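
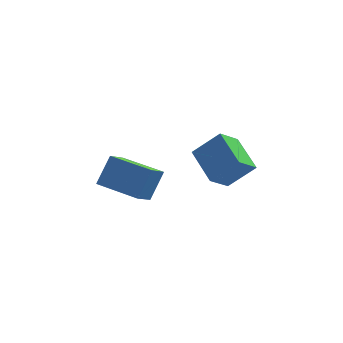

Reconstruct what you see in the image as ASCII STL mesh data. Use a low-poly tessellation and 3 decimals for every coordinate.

solid 
facet normal -0.503 0.739 0.448
outer loop
vertex 0.526 -1.226 0.464
vertex 1.626 -1.127 1.536
vertex 1.118 -0.408 -0.22
endloop
endfacet
facet normal -0.715 -0.065 -0.696
outer loop
vertex 2.034 -1.753 -1.036
vertex 0.526 -1.226 0.464
vertex 1.118 -0.408 -0.22
endloop
endfacet
facet normal -0.503 0.739 0.448
outer loop
vertex 1.118 -0.408 -0.22
vertex 1.626 -1.127 1.536
vertex 2.219 -0.309 0.852
endloop
endfacet
facet normal 0.486 0.671 -0.561
outer loop
vertex 2.219 -0.309 0.852
vertex 2.034 -1.753 -1.036
vertex 1.118 -0.408 -0.22
endloop
endfacet
facet normal -0.486 -0.671 0.560
outer loop
vertex 0.526 -1.226 0.464
vertex 2.542 -2.472 0.72
vertex 1.626 -1.127 1.536
endloop
endfacet
facet normal -0.715 -0.064 -0.696
outer loop
vertex 1.441 -2.571 -0.352
vertex 0.526 -1.226 0.464
vertex 2.034 -1.753 -1.036
endloop
endfacet
facet normal -0.486 -0.671 0.561
outer loop
vertex 1.441 -2.571 -0.352
vertex 2.542 -2.472 0.72
vertex 0.526 -1.226 0.464
endloop
endfacet
facet normal 0.715 0.064 0.696
outer loop
vertex 1.626 -1.127 1.536
vertex 2.542 -2.472 0.72
vertex 2.219 -0.309 0.852
endloop
endfacet
facet normal 0.486 0.671 -0.561
outer loop
vertex 3.134 -1.654 0.036
vertex 2.034 -1.753 -1.036
vertex 2.219 -0.309 0.852
endloop
endfacet
facet normal 0.715 0.064 0.696
outer loop
vertex 2.219 -0.309 0.852
vertex 2.542 -2.472 0.72
vertex 3.134 -1.654 0.036
endloop
endfacet
facet normal 0.503 -0.739 -0.448
outer loop
vertex 3.134 -1.654 0.036
vertex 1.441 -2.571 -0.352
vertex 2.034 -1.753 -1.036
endloop
endfacet
facet normal 0.503 -0.739 -0.448
outer loop
vertex 2.542 -2.472 0.72
vertex 1.441 -2.571 -0.352
vertex 3.134 -1.654 0.036
endloop
endfacet
facet normal -0.300 -0.416 -0.859
outer loop
vertex -1.712 -0.9 -2.551
vertex -3.551 -0.105 -2.294
vertex -1.37 0.084 -3.147
endloop
endfacet
facet normal 0.911 -0.393 -0.127
outer loop
vertex -0.909 0.725 -1.826
vertex -1.712 -0.9 -2.551
vertex -1.37 0.084 -3.147
endloop
endfacet
facet normal -0.300 -0.417 -0.858
outer loop
vertex -1.37 0.084 -3.147
vertex -3.551 -0.105 -2.294
vertex -3.209 0.879 -2.891
endloop
endfacet
facet normal 0.285 0.820 -0.497
outer loop
vertex -3.209 0.879 -2.891
vertex -0.909 0.725 -1.826
vertex -1.37 0.084 -3.147
endloop
endfacet
facet normal -0.285 -0.820 0.497
outer loop
vertex -1.712 -0.9 -2.551
vertex -3.09 0.536 -0.973
vertex -3.551 -0.105 -2.294
endloop
endfacet
facet normal 0.911 -0.393 -0.127
outer loop
vertex -1.251 -0.259 -1.229
vertex -1.712 -0.9 -2.551
vertex -0.909 0.725 -1.826
endloop
endfacet
facet normal -0.285 -0.820 0.497
outer loop
vertex -1.251 -0.259 -1.229
vertex -3.09 0.536 -0.973
vertex -1.712 -0.9 -2.551
endloop
endfacet
facet normal -0.911 0.393 0.127
outer loop
vertex -3.551 -0.105 -2.294
vertex -3.09 0.536 -0.973
vertex -3.209 0.879 -2.891
endloop
endfacet
facet normal 0.285 0.820 -0.497
outer loop
vertex -2.748 1.52 -1.569
vertex -0.909 0.725 -1.826
vertex -3.209 0.879 -2.891
endloop
endfacet
facet normal -0.911 0.393 0.127
outer loop
vertex -3.209 0.879 -2.891
vertex -3.09 0.536 -0.973
vertex -2.748 1.52 -1.569
endloop
endfacet
facet normal 0.300 0.416 0.858
outer loop
vertex -2.748 1.52 -1.569
vertex -1.251 -0.259 -1.229
vertex -0.909 0.725 -1.826
endloop
endfacet
facet normal 0.299 0.416 0.859
outer loop
vertex -3.09 0.536 -0.973
vertex -1.251 -0.259 -1.229
vertex -2.748 1.52 -1.569
endloop
endfacet

endsolid


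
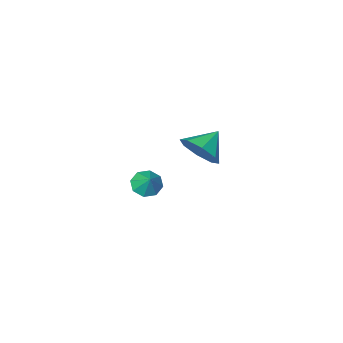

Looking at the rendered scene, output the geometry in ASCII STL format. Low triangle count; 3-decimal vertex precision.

solid 
facet normal 0.823 0.211 -0.528
outer loop
vertex 1.047 2.845 2.771
vertex 0.553 3.57 2.291
vertex 1.101 3.521 3.126
endloop
endfacet
facet normal -0.009 -0.464 0.886
outer loop
vertex 1.047 2.845 2.771
vertex 1.101 3.521 3.126
vertex -0.533 3.29 2.989
endloop
endfacet
facet normal 0.823 0.212 -0.528
outer loop
vertex 1.101 3.521 3.126
vertex 0.553 3.57 2.291
vertex 0.834 4.225 2.992
endloop
endfacet
facet normal -0.103 0.148 0.984
outer loop
vertex 1.101 3.521 3.126
vertex 0.834 4.225 2.992
vertex -0.533 3.29 2.989
endloop
endfacet
facet normal 0.822 0.212 -0.528
outer loop
vertex 0.834 4.225 2.992
vertex 0.553 3.57 2.291
vertex 0.402 4.546 2.448
endloop
endfacet
facet normal -0.413 0.602 0.683
outer loop
vertex 0.834 4.225 2.992
vertex 0.402 4.546 2.448
vertex -0.533 3.29 2.989
endloop
endfacet
facet normal 0.822 0.212 -0.528
outer loop
vertex 0.402 4.546 2.448
vertex 0.553 3.57 2.291
vertex 0.058 4.295 1.812
endloop
endfacet
facet normal -0.758 0.633 0.160
outer loop
vertex 0.402 4.546 2.448
vertex 0.058 4.295 1.812
vertex -0.533 3.29 2.989
endloop
endfacet
facet normal 0.822 0.212 -0.529
outer loop
vertex 0.058 4.295 1.812
vertex 0.553 3.57 2.291
vertex 0.004 3.619 1.457
endloop
endfacet
facet normal -0.934 0.222 -0.280
outer loop
vertex 0.058 4.295 1.812
vertex 0.004 3.619 1.457
vertex -0.533 3.29 2.989
endloop
endfacet
facet normal 0.822 0.211 -0.529
outer loop
vertex 0.004 3.619 1.457
vertex 0.553 3.57 2.291
vertex 0.271 2.914 1.591
endloop
endfacet
facet normal -0.840 -0.390 -0.378
outer loop
vertex 0.004 3.619 1.457
vertex 0.271 2.914 1.591
vertex -0.533 3.29 2.989
endloop
endfacet
facet normal 0.822 0.212 -0.529
outer loop
vertex 0.271 2.914 1.591
vertex 0.553 3.57 2.291
vertex 0.704 2.594 2.135
endloop
endfacet
facet normal -0.529 -0.845 -0.077
outer loop
vertex 0.271 2.914 1.591
vertex 0.704 2.594 2.135
vertex -0.533 3.29 2.989
endloop
endfacet
facet normal 0.823 0.212 -0.527
outer loop
vertex 0.704 2.594 2.135
vertex 0.553 3.57 2.291
vertex 1.047 2.845 2.771
endloop
endfacet
facet normal -0.185 -0.876 0.446
outer loop
vertex 0.704 2.594 2.135
vertex 1.047 2.845 2.771
vertex -0.533 3.29 2.989
endloop
endfacet
facet normal -0.200 -0.647 -0.736
outer loop
vertex 0.55 -1.98 -3.624
vertex -0.17 -1.995 -3.415
vertex 0.236 -1.58 -3.89
endloop
endfacet
facet normal 0.794 0.607 -0.024
outer loop
vertex 0.55 -1.98 -3.624
vertex 0.236 -1.58 -3.89
vertex 0.05 -1.285 -2.605
endloop
endfacet
facet normal -0.201 -0.646 -0.736
outer loop
vertex 0.236 -1.58 -3.89
vertex -0.17 -1.995 -3.415
vertex -0.316 -1.423 -3.877
endloop
endfacet
facet normal 0.265 0.947 -0.179
outer loop
vertex 0.236 -1.58 -3.89
vertex -0.316 -1.423 -3.877
vertex 0.05 -1.285 -2.605
endloop
endfacet
facet normal -0.199 -0.646 -0.737
outer loop
vertex -0.316 -1.423 -3.877
vertex -0.17 -1.995 -3.415
vertex -0.782 -1.602 -3.594
endloop
endfacet
facet normal -0.358 0.934 0.002
outer loop
vertex -0.316 -1.423 -3.877
vertex -0.782 -1.602 -3.594
vertex 0.05 -1.285 -2.605
endloop
endfacet
facet normal -0.199 -0.646 -0.737
outer loop
vertex -0.782 -1.602 -3.594
vertex -0.17 -1.995 -3.415
vertex -0.89 -2.011 -3.206
endloop
endfacet
facet normal -0.707 0.576 0.410
outer loop
vertex -0.782 -1.602 -3.594
vertex -0.89 -2.011 -3.206
vertex 0.05 -1.285 -2.605
endloop
endfacet
facet normal -0.200 -0.645 -0.737
outer loop
vertex -0.89 -2.011 -3.206
vertex -0.17 -1.995 -3.415
vertex -0.576 -2.411 -2.941
endloop
endfacet
facet normal -0.581 0.081 0.810
outer loop
vertex -0.89 -2.011 -3.206
vertex -0.576 -2.411 -2.941
vertex 0.05 -1.285 -2.605
endloop
endfacet
facet normal -0.200 -0.645 -0.737
outer loop
vertex -0.576 -2.411 -2.941
vertex -0.17 -1.995 -3.415
vertex -0.024 -2.568 -2.953
endloop
endfacet
facet normal -0.053 -0.259 0.965
outer loop
vertex -0.576 -2.411 -2.941
vertex -0.024 -2.568 -2.953
vertex 0.05 -1.285 -2.605
endloop
endfacet
facet normal -0.199 -0.645 -0.737
outer loop
vertex -0.024 -2.568 -2.953
vertex -0.17 -1.995 -3.415
vertex 0.443 -2.389 -3.236
endloop
endfacet
facet normal 0.570 -0.246 0.784
outer loop
vertex -0.024 -2.568 -2.953
vertex 0.443 -2.389 -3.236
vertex 0.05 -1.285 -2.605
endloop
endfacet
facet normal -0.200 -0.646 -0.736
outer loop
vertex 0.443 -2.389 -3.236
vertex -0.17 -1.995 -3.415
vertex 0.55 -1.98 -3.624
endloop
endfacet
facet normal 0.920 0.114 0.374
outer loop
vertex 0.443 -2.389 -3.236
vertex 0.55 -1.98 -3.624
vertex 0.05 -1.285 -2.605
endloop
endfacet

endsolid


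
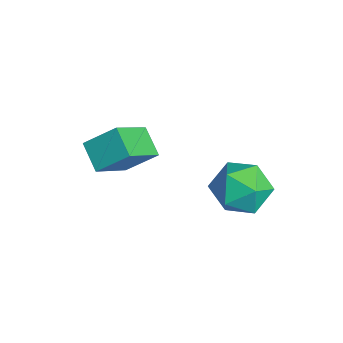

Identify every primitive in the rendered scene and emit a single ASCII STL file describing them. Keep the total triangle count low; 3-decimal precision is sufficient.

solid 
facet normal -0.481 0.644 -0.595
outer loop
vertex -1.218 -2.231 2.442
vertex -0.102 -2.021 1.768
vertex -1.583 -3.398 1.473
endloop
endfacet
facet normal -0.845 -0.159 0.510
outer loop
vertex -0.598 -4.719 2.692
vertex -1.218 -2.231 2.442
vertex -1.583 -3.398 1.473
endloop
endfacet
facet normal -0.481 0.644 -0.595
outer loop
vertex -1.583 -3.398 1.473
vertex -0.102 -2.021 1.768
vertex -0.468 -3.188 0.799
endloop
endfacet
facet normal -0.235 -0.748 -0.621
outer loop
vertex -0.468 -3.188 0.799
vertex -0.598 -4.719 2.692
vertex -1.583 -3.398 1.473
endloop
endfacet
facet normal 0.234 0.748 0.621
outer loop
vertex -1.218 -2.231 2.442
vertex 0.883 -3.342 2.987
vertex -0.102 -2.021 1.768
endloop
endfacet
facet normal -0.845 -0.159 0.511
outer loop
vertex -0.232 -3.552 3.661
vertex -1.218 -2.231 2.442
vertex -0.598 -4.719 2.692
endloop
endfacet
facet normal 0.234 0.748 0.621
outer loop
vertex -0.232 -3.552 3.661
vertex 0.883 -3.342 2.987
vertex -1.218 -2.231 2.442
endloop
endfacet
facet normal 0.845 0.159 -0.511
outer loop
vertex -0.102 -2.021 1.768
vertex 0.883 -3.342 2.987
vertex -0.468 -3.188 0.799
endloop
endfacet
facet normal -0.234 -0.748 -0.621
outer loop
vertex 0.518 -4.509 2.018
vertex -0.598 -4.719 2.692
vertex -0.468 -3.188 0.799
endloop
endfacet
facet normal 0.845 0.160 -0.510
outer loop
vertex -0.468 -3.188 0.799
vertex 0.883 -3.342 2.987
vertex 0.518 -4.509 2.018
endloop
endfacet
facet normal 0.480 -0.645 0.595
outer loop
vertex 0.518 -4.509 2.018
vertex -0.232 -3.552 3.661
vertex -0.598 -4.719 2.692
endloop
endfacet
facet normal 0.481 -0.644 0.595
outer loop
vertex 0.883 -3.342 2.987
vertex -0.232 -3.552 3.661
vertex 0.518 -4.509 2.018
endloop
endfacet
facet normal -0.719 0.446 0.533
outer loop
vertex 2.155 0.998 2.189
vertex 1.984 -0.04 2.826
vertex 2.795 0.797 3.22
endloop
endfacet
facet normal -0.228 0.919 0.321
outer loop
vertex 2.155 0.998 2.189
vertex 2.795 0.797 3.22
vertex 3.352 1.279 2.236
endloop
endfacet
facet normal -0.196 0.899 -0.392
outer loop
vertex 2.155 0.998 2.189
vertex 3.352 1.279 2.236
vertex 2.886 0.74 1.233
endloop
endfacet
facet normal -0.666 0.413 -0.621
outer loop
vertex 2.155 0.998 2.189
vertex 2.886 0.74 1.233
vertex 2.04 -0.075 1.598
endloop
endfacet
facet normal -0.990 0.133 -0.049
outer loop
vertex 2.155 0.998 2.189
vertex 2.04 -0.075 1.598
vertex 1.984 -0.04 2.826
endloop
endfacet
facet normal 0.404 0.710 0.577
outer loop
vertex 3.352 1.279 2.236
vertex 2.795 0.797 3.22
vertex 3.92 0.415 2.902
endloop
endfacet
facet normal -0.390 -0.055 0.919
outer loop
vertex 2.795 0.797 3.22
vertex 1.984 -0.04 2.826
vertex 3.074 -0.4 3.267
endloop
endfacet
facet normal -0.828 -0.561 -0.022
outer loop
vertex 1.984 -0.04 2.826
vertex 2.04 -0.075 1.598
vertex 2.608 -0.939 2.264
endloop
endfacet
facet normal -0.304 -0.108 -0.946
outer loop
vertex 2.04 -0.075 1.598
vertex 2.886 0.74 1.233
vertex 3.165 -0.457 1.28
endloop
endfacet
facet normal 0.457 0.677 -0.576
outer loop
vertex 2.886 0.74 1.233
vertex 3.352 1.279 2.236
vertex 3.976 0.38 1.674
endloop
endfacet
facet normal 0.666 -0.413 0.621
outer loop
vertex 3.805 -0.658 2.311
vertex 3.92 0.415 2.902
vertex 3.074 -0.4 3.267
endloop
endfacet
facet normal 0.196 -0.899 0.392
outer loop
vertex 3.805 -0.658 2.311
vertex 3.074 -0.4 3.267
vertex 2.608 -0.939 2.264
endloop
endfacet
facet normal 0.228 -0.919 -0.321
outer loop
vertex 3.805 -0.658 2.311
vertex 2.608 -0.939 2.264
vertex 3.165 -0.457 1.28
endloop
endfacet
facet normal 0.719 -0.446 -0.533
outer loop
vertex 3.805 -0.658 2.311
vertex 3.165 -0.457 1.28
vertex 3.976 0.38 1.674
endloop
endfacet
facet normal 0.990 -0.133 0.049
outer loop
vertex 3.805 -0.658 2.311
vertex 3.976 0.38 1.674
vertex 3.92 0.415 2.902
endloop
endfacet
facet normal 0.304 0.108 0.946
outer loop
vertex 3.074 -0.4 3.267
vertex 3.92 0.415 2.902
vertex 2.795 0.797 3.22
endloop
endfacet
facet normal -0.457 -0.677 0.576
outer loop
vertex 2.608 -0.939 2.264
vertex 3.074 -0.4 3.267
vertex 1.984 -0.04 2.826
endloop
endfacet
facet normal -0.404 -0.710 -0.577
outer loop
vertex 3.165 -0.457 1.28
vertex 2.608 -0.939 2.264
vertex 2.04 -0.075 1.598
endloop
endfacet
facet normal 0.390 0.055 -0.919
outer loop
vertex 3.976 0.38 1.674
vertex 3.165 -0.457 1.28
vertex 2.886 0.74 1.233
endloop
endfacet
facet normal 0.828 0.561 0.022
outer loop
vertex 3.92 0.415 2.902
vertex 3.976 0.38 1.674
vertex 3.352 1.279 2.236
endloop
endfacet

endsolid


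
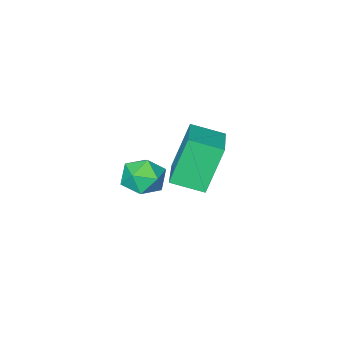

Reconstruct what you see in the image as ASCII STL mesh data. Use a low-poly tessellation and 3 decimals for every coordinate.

solid 
facet normal 0.225 0.523 0.822
outer loop
vertex 1.028 2.472 3.485
vertex 0.934 1.957 3.838
vertex 1.507 2.079 3.604
endloop
endfacet
facet normal 0.575 0.778 0.255
outer loop
vertex 1.028 2.472 3.485
vertex 1.507 2.079 3.604
vertex 1.435 2.322 3.026
endloop
endfacet
facet normal 0.091 0.968 -0.236
outer loop
vertex 1.028 2.472 3.485
vertex 1.435 2.322 3.026
vertex 0.817 2.35 2.903
endloop
endfacet
facet normal -0.557 0.830 0.028
outer loop
vertex 1.028 2.472 3.485
vertex 0.817 2.35 2.903
vertex 0.507 2.125 3.404
endloop
endfacet
facet normal -0.476 0.555 0.683
outer loop
vertex 1.028 2.472 3.485
vertex 0.507 2.125 3.404
vertex 0.934 1.957 3.838
endloop
endfacet
facet normal 0.968 0.250 -0.015
outer loop
vertex 1.435 2.322 3.026
vertex 1.507 2.079 3.604
vertex 1.593 1.715 3.096
endloop
endfacet
facet normal 0.403 -0.164 0.901
outer loop
vertex 1.507 2.079 3.604
vertex 0.934 1.957 3.838
vertex 1.283 1.49 3.597
endloop
endfacet
facet normal -0.730 -0.112 0.675
outer loop
vertex 0.934 1.957 3.838
vertex 0.507 2.125 3.404
vertex 0.665 1.518 3.474
endloop
endfacet
facet normal -0.862 0.332 -0.384
outer loop
vertex 0.507 2.125 3.404
vertex 0.817 2.35 2.903
vertex 0.593 1.761 2.896
endloop
endfacet
facet normal 0.186 0.557 -0.809
outer loop
vertex 0.817 2.35 2.903
vertex 1.435 2.322 3.026
vertex 1.166 1.883 2.662
endloop
endfacet
facet normal 0.557 -0.830 -0.028
outer loop
vertex 1.072 1.368 3.015
vertex 1.593 1.715 3.096
vertex 1.283 1.49 3.597
endloop
endfacet
facet normal -0.091 -0.968 0.236
outer loop
vertex 1.072 1.368 3.015
vertex 1.283 1.49 3.597
vertex 0.665 1.518 3.474
endloop
endfacet
facet normal -0.575 -0.778 -0.255
outer loop
vertex 1.072 1.368 3.015
vertex 0.665 1.518 3.474
vertex 0.593 1.761 2.896
endloop
endfacet
facet normal -0.225 -0.523 -0.822
outer loop
vertex 1.072 1.368 3.015
vertex 0.593 1.761 2.896
vertex 1.166 1.883 2.662
endloop
endfacet
facet normal 0.476 -0.555 -0.683
outer loop
vertex 1.072 1.368 3.015
vertex 1.166 1.883 2.662
vertex 1.593 1.715 3.096
endloop
endfacet
facet normal 0.862 -0.332 0.384
outer loop
vertex 1.283 1.49 3.597
vertex 1.593 1.715 3.096
vertex 1.507 2.079 3.604
endloop
endfacet
facet normal -0.186 -0.557 0.809
outer loop
vertex 0.665 1.518 3.474
vertex 1.283 1.49 3.597
vertex 0.934 1.957 3.838
endloop
endfacet
facet normal -0.968 -0.250 0.015
outer loop
vertex 0.593 1.761 2.896
vertex 0.665 1.518 3.474
vertex 0.507 2.125 3.404
endloop
endfacet
facet normal -0.403 0.164 -0.901
outer loop
vertex 1.166 1.883 2.662
vertex 0.593 1.761 2.896
vertex 0.817 2.35 2.903
endloop
endfacet
facet normal 0.730 0.112 -0.675
outer loop
vertex 1.593 1.715 3.096
vertex 1.166 1.883 2.662
vertex 1.435 2.322 3.026
endloop
endfacet
facet normal -0.665 0.684 -0.300
outer loop
vertex -2.673 0.579 2.473
vertex -1.691 1.732 2.924
vertex -2.047 0.584 1.099
endloop
endfacet
facet normal -0.621 -0.730 -0.286
outer loop
vertex -1.389 -0.092 1.396
vertex -2.673 0.579 2.473
vertex -2.047 0.584 1.099
endloop
endfacet
facet normal -0.666 0.683 -0.300
outer loop
vertex -2.047 0.584 1.099
vertex -1.691 1.732 2.924
vertex -1.066 1.738 1.55
endloop
endfacet
facet normal 0.414 0.003 -0.910
outer loop
vertex -1.066 1.738 1.55
vertex -1.389 -0.092 1.396
vertex -2.047 0.584 1.099
endloop
endfacet
facet normal -0.414 -0.003 0.910
outer loop
vertex -2.673 0.579 2.473
vertex -1.033 1.056 3.221
vertex -1.691 1.732 2.924
endloop
endfacet
facet normal -0.621 -0.730 -0.286
outer loop
vertex -2.014 -0.098 2.77
vertex -2.673 0.579 2.473
vertex -1.389 -0.092 1.396
endloop
endfacet
facet normal -0.414 -0.004 0.910
outer loop
vertex -2.014 -0.098 2.77
vertex -1.033 1.056 3.221
vertex -2.673 0.579 2.473
endloop
endfacet
facet normal 0.621 0.730 0.286
outer loop
vertex -1.691 1.732 2.924
vertex -1.033 1.056 3.221
vertex -1.066 1.738 1.55
endloop
endfacet
facet normal 0.414 0.004 -0.910
outer loop
vertex -0.407 1.061 1.847
vertex -1.389 -0.092 1.396
vertex -1.066 1.738 1.55
endloop
endfacet
facet normal 0.621 0.730 0.286
outer loop
vertex -1.066 1.738 1.55
vertex -1.033 1.056 3.221
vertex -0.407 1.061 1.847
endloop
endfacet
facet normal 0.665 -0.684 0.300
outer loop
vertex -0.407 1.061 1.847
vertex -2.014 -0.098 2.77
vertex -1.389 -0.092 1.396
endloop
endfacet
facet normal 0.665 -0.683 0.301
outer loop
vertex -1.033 1.056 3.221
vertex -2.014 -0.098 2.77
vertex -0.407 1.061 1.847
endloop
endfacet

endsolid


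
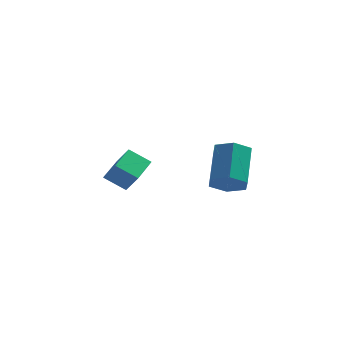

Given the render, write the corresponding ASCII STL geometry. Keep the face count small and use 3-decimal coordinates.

solid 
facet normal -0.821 -0.073 0.566
outer loop
vertex -1.83 0.938 -0.077
vertex -1.688 1.934 0.257
vertex -2.274 1.206 -0.687
endloop
endfacet
facet normal -0.134 -0.940 -0.315
outer loop
vertex -1.592 1.266 -1.157
vertex -1.83 0.938 -0.077
vertex -2.274 1.206 -0.687
endloop
endfacet
facet normal -0.821 -0.073 0.566
outer loop
vertex -2.274 1.206 -0.687
vertex -1.688 1.934 0.257
vertex -2.132 2.202 -0.353
endloop
endfacet
facet normal -0.555 0.335 -0.762
outer loop
vertex -2.132 2.202 -0.353
vertex -1.592 1.266 -1.157
vertex -2.274 1.206 -0.687
endloop
endfacet
facet normal 0.555 -0.335 0.762
outer loop
vertex -1.83 0.938 -0.077
vertex -1.006 1.994 -0.213
vertex -1.688 1.934 0.257
endloop
endfacet
facet normal -0.134 -0.940 -0.315
outer loop
vertex -1.148 0.998 -0.547
vertex -1.83 0.938 -0.077
vertex -1.592 1.266 -1.157
endloop
endfacet
facet normal 0.555 -0.335 0.762
outer loop
vertex -1.148 0.998 -0.547
vertex -1.006 1.994 -0.213
vertex -1.83 0.938 -0.077
endloop
endfacet
facet normal 0.134 0.940 0.315
outer loop
vertex -1.688 1.934 0.257
vertex -1.006 1.994 -0.213
vertex -2.132 2.202 -0.353
endloop
endfacet
facet normal -0.555 0.335 -0.762
outer loop
vertex -1.45 2.262 -0.823
vertex -1.592 1.266 -1.157
vertex -2.132 2.202 -0.353
endloop
endfacet
facet normal 0.134 0.940 0.315
outer loop
vertex -2.132 2.202 -0.353
vertex -1.006 1.994 -0.213
vertex -1.45 2.262 -0.823
endloop
endfacet
facet normal 0.821 0.073 -0.566
outer loop
vertex -1.45 2.262 -0.823
vertex -1.148 0.998 -0.547
vertex -1.592 1.266 -1.157
endloop
endfacet
facet normal 0.821 0.073 -0.566
outer loop
vertex -1.006 1.994 -0.213
vertex -1.148 0.998 -0.547
vertex -1.45 2.262 -0.823
endloop
endfacet
facet normal 0.072 -0.718 -0.692
outer loop
vertex 2.55 -1.081 0.356
vertex 1.98 -0.983 0.195
vertex 2.424 -0.68 -0.073
endloop
endfacet
facet normal 0.975 0.196 -0.103
outer loop
vertex 2.55 -1.081 0.356
vertex 2.424 -0.68 -0.073
vertex 2.45 -0.076 1.325
endloop
endfacet
facet normal 0.975 0.196 -0.103
outer loop
vertex 2.45 -0.076 1.325
vertex 2.424 -0.68 -0.073
vertex 2.324 0.325 0.897
endloop
endfacet
facet normal -0.070 0.718 0.693
outer loop
vertex 2.45 -0.076 1.325
vertex 2.324 0.325 0.897
vertex 1.88 0.023 1.165
endloop
endfacet
facet normal 0.071 -0.717 -0.693
outer loop
vertex 2.424 -0.68 -0.073
vertex 1.98 -0.983 0.195
vertex 1.854 -0.582 -0.233
endloop
endfacet
facet normal 0.304 0.677 -0.670
outer loop
vertex 2.424 -0.68 -0.073
vertex 1.854 -0.582 -0.233
vertex 2.324 0.325 0.897
endloop
endfacet
facet normal 0.306 0.676 -0.670
outer loop
vertex 2.324 0.325 0.897
vertex 1.854 -0.582 -0.233
vertex 1.754 0.423 0.736
endloop
endfacet
facet normal -0.072 0.719 0.691
outer loop
vertex 2.324 0.325 0.897
vertex 1.754 0.423 0.736
vertex 1.88 0.023 1.165
endloop
endfacet
facet normal 0.070 -0.718 -0.693
outer loop
vertex 1.854 -0.582 -0.233
vertex 1.98 -0.983 0.195
vertex 1.41 -0.884 0.035
endloop
endfacet
facet normal -0.669 0.480 -0.567
outer loop
vertex 1.854 -0.582 -0.233
vertex 1.41 -0.884 0.035
vertex 1.754 0.423 0.736
endloop
endfacet
facet normal -0.669 0.480 -0.567
outer loop
vertex 1.754 0.423 0.736
vertex 1.41 -0.884 0.035
vertex 1.31 0.121 1.004
endloop
endfacet
facet normal -0.072 0.719 0.691
outer loop
vertex 1.754 0.423 0.736
vertex 1.31 0.121 1.004
vertex 1.88 0.023 1.165
endloop
endfacet
facet normal 0.070 -0.718 -0.693
outer loop
vertex 1.41 -0.884 0.035
vertex 1.98 -0.983 0.195
vertex 1.536 -1.285 0.463
endloop
endfacet
facet normal -0.975 -0.196 0.103
outer loop
vertex 1.41 -0.884 0.035
vertex 1.536 -1.285 0.463
vertex 1.31 0.121 1.004
endloop
endfacet
facet normal -0.975 -0.196 0.103
outer loop
vertex 1.31 0.121 1.004
vertex 1.536 -1.285 0.463
vertex 1.436 -0.28 1.433
endloop
endfacet
facet normal -0.072 0.718 0.692
outer loop
vertex 1.31 0.121 1.004
vertex 1.436 -0.28 1.433
vertex 1.88 0.023 1.165
endloop
endfacet
facet normal 0.072 -0.719 -0.691
outer loop
vertex 1.536 -1.285 0.463
vertex 1.98 -0.983 0.195
vertex 2.106 -1.383 0.624
endloop
endfacet
facet normal -0.306 -0.677 0.670
outer loop
vertex 1.536 -1.285 0.463
vertex 2.106 -1.383 0.624
vertex 1.436 -0.28 1.433
endloop
endfacet
facet normal -0.305 -0.677 0.670
outer loop
vertex 1.436 -0.28 1.433
vertex 2.106 -1.383 0.624
vertex 2.006 -0.378 1.593
endloop
endfacet
facet normal -0.071 0.717 0.693
outer loop
vertex 1.436 -0.28 1.433
vertex 2.006 -0.378 1.593
vertex 1.88 0.023 1.165
endloop
endfacet
facet normal 0.072 -0.719 -0.691
outer loop
vertex 2.106 -1.383 0.624
vertex 1.98 -0.983 0.195
vertex 2.55 -1.081 0.356
endloop
endfacet
facet normal 0.669 -0.480 0.567
outer loop
vertex 2.106 -1.383 0.624
vertex 2.55 -1.081 0.356
vertex 2.006 -0.378 1.593
endloop
endfacet
facet normal 0.669 -0.480 0.567
outer loop
vertex 2.006 -0.378 1.593
vertex 2.55 -1.081 0.356
vertex 2.45 -0.076 1.325
endloop
endfacet
facet normal -0.070 0.718 0.693
outer loop
vertex 2.006 -0.378 1.593
vertex 2.45 -0.076 1.325
vertex 1.88 0.023 1.165
endloop
endfacet

endsolid


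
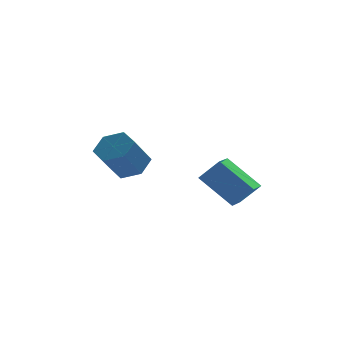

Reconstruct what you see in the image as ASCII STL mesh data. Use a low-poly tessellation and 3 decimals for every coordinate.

solid 
facet normal -0.654 0.106 -0.749
outer loop
vertex -0.332 -1.669 2.84
vertex -0.06 -0.917 2.709
vertex 0.712 -2.218 1.85
endloop
endfacet
facet normal -0.335 -0.928 0.161
outer loop
vertex 1.36 -2.323 2.591
vertex -0.332 -1.669 2.84
vertex 0.712 -2.218 1.85
endloop
endfacet
facet normal -0.654 0.106 -0.749
outer loop
vertex 0.712 -2.218 1.85
vertex -0.06 -0.917 2.709
vertex 0.984 -1.466 1.719
endloop
endfacet
facet normal 0.677 -0.357 -0.643
outer loop
vertex 0.984 -1.466 1.719
vertex 1.36 -2.323 2.591
vertex 0.712 -2.218 1.85
endloop
endfacet
facet normal -0.677 0.357 0.643
outer loop
vertex -0.332 -1.669 2.84
vertex 0.588 -1.022 3.45
vertex -0.06 -0.917 2.709
endloop
endfacet
facet normal -0.335 -0.928 0.161
outer loop
vertex 0.316 -1.774 3.581
vertex -0.332 -1.669 2.84
vertex 1.36 -2.323 2.591
endloop
endfacet
facet normal -0.677 0.357 0.643
outer loop
vertex 0.316 -1.774 3.581
vertex 0.588 -1.022 3.45
vertex -0.332 -1.669 2.84
endloop
endfacet
facet normal 0.335 0.928 -0.161
outer loop
vertex -0.06 -0.917 2.709
vertex 0.588 -1.022 3.45
vertex 0.984 -1.466 1.719
endloop
endfacet
facet normal 0.677 -0.357 -0.643
outer loop
vertex 1.632 -1.571 2.46
vertex 1.36 -2.323 2.591
vertex 0.984 -1.466 1.719
endloop
endfacet
facet normal 0.335 0.928 -0.161
outer loop
vertex 0.984 -1.466 1.719
vertex 0.588 -1.022 3.45
vertex 1.632 -1.571 2.46
endloop
endfacet
facet normal 0.654 -0.106 0.749
outer loop
vertex 1.632 -1.571 2.46
vertex 0.316 -1.774 3.581
vertex 1.36 -2.323 2.591
endloop
endfacet
facet normal 0.654 -0.106 0.749
outer loop
vertex 0.588 -1.022 3.45
vertex 0.316 -1.774 3.581
vertex 1.632 -1.571 2.46
endloop
endfacet
facet normal 0.400 0.509 -0.762
outer loop
vertex -2.131 -0.184 2.482
vertex -2.486 0.417 2.697
vertex -1.817 0.276 2.954
endloop
endfacet
facet normal 0.810 -0.586 0.033
outer loop
vertex -2.131 -0.184 2.482
vertex -1.817 0.276 2.954
vertex -2.659 -0.857 3.487
endloop
endfacet
facet normal 0.810 -0.586 0.033
outer loop
vertex -2.659 -0.857 3.487
vertex -1.817 0.276 2.954
vertex -2.345 -0.397 3.959
endloop
endfacet
facet normal -0.398 -0.510 0.762
outer loop
vertex -2.659 -0.857 3.487
vertex -2.345 -0.397 3.959
vertex -3.014 -0.257 3.703
endloop
endfacet
facet normal 0.400 0.511 -0.761
outer loop
vertex -1.817 0.276 2.954
vertex -2.486 0.417 2.697
vertex -2.172 0.876 3.17
endloop
endfacet
facet normal 0.777 0.252 0.577
outer loop
vertex -1.817 0.276 2.954
vertex -2.172 0.876 3.17
vertex -2.345 -0.397 3.959
endloop
endfacet
facet normal 0.777 0.252 0.577
outer loop
vertex -2.345 -0.397 3.959
vertex -2.172 0.876 3.17
vertex -2.7 0.203 4.175
endloop
endfacet
facet normal -0.398 -0.510 0.762
outer loop
vertex -2.345 -0.397 3.959
vertex -2.7 0.203 4.175
vertex -3.014 -0.257 3.703
endloop
endfacet
facet normal 0.400 0.511 -0.761
outer loop
vertex -2.172 0.876 3.17
vertex -2.486 0.417 2.697
vertex -2.841 1.017 2.913
endloop
endfacet
facet normal -0.032 0.838 0.544
outer loop
vertex -2.172 0.876 3.17
vertex -2.841 1.017 2.913
vertex -2.7 0.203 4.175
endloop
endfacet
facet normal -0.032 0.838 0.544
outer loop
vertex -2.7 0.203 4.175
vertex -2.841 1.017 2.913
vertex -3.369 0.344 3.918
endloop
endfacet
facet normal -0.400 -0.509 0.762
outer loop
vertex -2.7 0.203 4.175
vertex -3.369 0.344 3.918
vertex -3.014 -0.257 3.703
endloop
endfacet
facet normal 0.398 0.510 -0.762
outer loop
vertex -2.841 1.017 2.913
vertex -2.486 0.417 2.697
vertex -3.155 0.557 2.441
endloop
endfacet
facet normal -0.810 0.586 -0.033
outer loop
vertex -2.841 1.017 2.913
vertex -3.155 0.557 2.441
vertex -3.369 0.344 3.918
endloop
endfacet
facet normal -0.810 0.586 -0.033
outer loop
vertex -3.369 0.344 3.918
vertex -3.155 0.557 2.441
vertex -3.683 -0.116 3.446
endloop
endfacet
facet normal -0.400 -0.509 0.762
outer loop
vertex -3.369 0.344 3.918
vertex -3.683 -0.116 3.446
vertex -3.014 -0.257 3.703
endloop
endfacet
facet normal 0.398 0.510 -0.762
outer loop
vertex -3.155 0.557 2.441
vertex -2.486 0.417 2.697
vertex -2.8 -0.043 2.225
endloop
endfacet
facet normal -0.777 -0.252 -0.577
outer loop
vertex -3.155 0.557 2.441
vertex -2.8 -0.043 2.225
vertex -3.683 -0.116 3.446
endloop
endfacet
facet normal -0.777 -0.252 -0.577
outer loop
vertex -3.683 -0.116 3.446
vertex -2.8 -0.043 2.225
vertex -3.328 -0.716 3.23
endloop
endfacet
facet normal -0.400 -0.511 0.761
outer loop
vertex -3.683 -0.116 3.446
vertex -3.328 -0.716 3.23
vertex -3.014 -0.257 3.703
endloop
endfacet
facet normal 0.400 0.509 -0.762
outer loop
vertex -2.8 -0.043 2.225
vertex -2.486 0.417 2.697
vertex -2.131 -0.184 2.482
endloop
endfacet
facet normal 0.032 -0.838 -0.544
outer loop
vertex -2.8 -0.043 2.225
vertex -2.131 -0.184 2.482
vertex -3.328 -0.716 3.23
endloop
endfacet
facet normal 0.032 -0.838 -0.544
outer loop
vertex -3.328 -0.716 3.23
vertex -2.131 -0.184 2.482
vertex -2.659 -0.857 3.487
endloop
endfacet
facet normal -0.400 -0.511 0.761
outer loop
vertex -3.328 -0.716 3.23
vertex -2.659 -0.857 3.487
vertex -3.014 -0.257 3.703
endloop
endfacet

endsolid


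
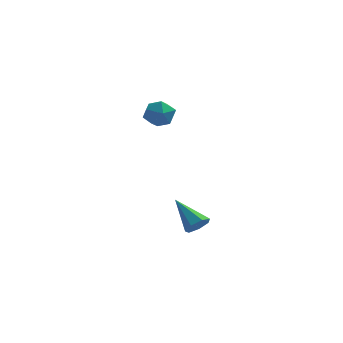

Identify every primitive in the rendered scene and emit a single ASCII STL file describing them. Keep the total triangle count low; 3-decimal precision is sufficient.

solid 
facet normal -0.855 0.516 -0.051
outer loop
vertex -2.723 4.285 2.058
vertex -3.207 3.484 2.072
vertex -2.994 3.916 2.874
endloop
endfacet
facet normal -0.351 0.892 0.287
outer loop
vertex -2.723 4.285 2.058
vertex -2.994 3.916 2.874
vertex -2.137 4.281 2.787
endloop
endfacet
facet normal 0.203 0.967 -0.158
outer loop
vertex -2.723 4.285 2.058
vertex -2.137 4.281 2.787
vertex -1.82 4.075 1.931
endloop
endfacet
facet normal 0.040 0.637 -0.769
outer loop
vertex -2.723 4.285 2.058
vertex -1.82 4.075 1.931
vertex -2.482 3.583 1.489
endloop
endfacet
facet normal -0.614 0.359 -0.703
outer loop
vertex -2.723 4.285 2.058
vertex -2.482 3.583 1.489
vertex -3.207 3.484 2.072
endloop
endfacet
facet normal -0.131 0.510 0.850
outer loop
vertex -2.137 4.281 2.787
vertex -2.994 3.916 2.874
vertex -2.258 3.477 3.251
endloop
endfacet
facet normal -0.948 -0.097 0.304
outer loop
vertex -2.994 3.916 2.874
vertex -3.207 3.484 2.072
vertex -2.92 2.985 2.809
endloop
endfacet
facet normal -0.557 -0.350 -0.753
outer loop
vertex -3.207 3.484 2.072
vertex -2.482 3.583 1.489
vertex -2.603 2.779 1.953
endloop
endfacet
facet normal 0.500 0.100 -0.860
outer loop
vertex -2.482 3.583 1.489
vertex -1.82 4.075 1.931
vertex -1.746 3.144 1.866
endloop
endfacet
facet normal 0.764 0.632 0.131
outer loop
vertex -1.82 4.075 1.931
vertex -2.137 4.281 2.787
vertex -1.533 3.576 2.668
endloop
endfacet
facet normal -0.040 -0.637 0.769
outer loop
vertex -2.017 2.775 2.682
vertex -2.258 3.477 3.251
vertex -2.92 2.985 2.809
endloop
endfacet
facet normal -0.203 -0.967 0.158
outer loop
vertex -2.017 2.775 2.682
vertex -2.92 2.985 2.809
vertex -2.603 2.779 1.953
endloop
endfacet
facet normal 0.351 -0.892 -0.287
outer loop
vertex -2.017 2.775 2.682
vertex -2.603 2.779 1.953
vertex -1.746 3.144 1.866
endloop
endfacet
facet normal 0.855 -0.516 0.051
outer loop
vertex -2.017 2.775 2.682
vertex -1.746 3.144 1.866
vertex -1.533 3.576 2.668
endloop
endfacet
facet normal 0.614 -0.359 0.703
outer loop
vertex -2.017 2.775 2.682
vertex -1.533 3.576 2.668
vertex -2.258 3.477 3.251
endloop
endfacet
facet normal -0.500 -0.100 0.860
outer loop
vertex -2.92 2.985 2.809
vertex -2.258 3.477 3.251
vertex -2.994 3.916 2.874
endloop
endfacet
facet normal -0.764 -0.632 -0.131
outer loop
vertex -2.603 2.779 1.953
vertex -2.92 2.985 2.809
vertex -3.207 3.484 2.072
endloop
endfacet
facet normal 0.131 -0.510 -0.850
outer loop
vertex -1.746 3.144 1.866
vertex -2.603 2.779 1.953
vertex -2.482 3.583 1.489
endloop
endfacet
facet normal 0.948 0.097 -0.304
outer loop
vertex -1.533 3.576 2.668
vertex -1.746 3.144 1.866
vertex -1.82 4.075 1.931
endloop
endfacet
facet normal 0.557 0.350 0.753
outer loop
vertex -2.258 3.477 3.251
vertex -1.533 3.576 2.668
vertex -2.137 4.281 2.787
endloop
endfacet
facet normal 0.646 -0.454 -0.613
outer loop
vertex 0.363 2.468 -4.552
vertex -0.054 1.845 -4.53
vertex -0.1 2.423 -5.007
endloop
endfacet
facet normal 0.063 0.985 -0.162
outer loop
vertex 0.363 2.468 -4.552
vertex -0.1 2.423 -5.007
vertex -1.406 2.795 -3.25
endloop
endfacet
facet normal 0.647 -0.454 -0.613
outer loop
vertex -0.1 2.423 -5.007
vertex -0.054 1.845 -4.53
vertex -0.529 1.942 -5.103
endloop
endfacet
facet normal -0.566 0.614 -0.550
outer loop
vertex -0.1 2.423 -5.007
vertex -0.529 1.942 -5.103
vertex -1.406 2.795 -3.25
endloop
endfacet
facet normal 0.647 -0.454 -0.613
outer loop
vertex -0.529 1.942 -5.103
vertex -0.054 1.845 -4.53
vertex -0.6 1.389 -4.768
endloop
endfacet
facet normal -0.917 -0.114 -0.382
outer loop
vertex -0.529 1.942 -5.103
vertex -0.6 1.389 -4.768
vertex -1.406 2.795 -3.25
endloop
endfacet
facet normal 0.646 -0.454 -0.613
outer loop
vertex -0.6 1.389 -4.768
vertex -0.054 1.845 -4.53
vertex -0.26 1.179 -4.254
endloop
endfacet
facet normal -0.728 -0.651 0.216
outer loop
vertex -0.6 1.389 -4.768
vertex -0.26 1.179 -4.254
vertex -1.406 2.795 -3.25
endloop
endfacet
facet normal 0.647 -0.454 -0.613
outer loop
vertex -0.26 1.179 -4.254
vertex -0.054 1.845 -4.53
vertex 0.235 1.471 -3.948
endloop
endfacet
facet normal -0.141 -0.593 0.793
outer loop
vertex -0.26 1.179 -4.254
vertex 0.235 1.471 -3.948
vertex -1.406 2.795 -3.25
endloop
endfacet
facet normal 0.647 -0.454 -0.613
outer loop
vertex 0.235 1.471 -3.948
vertex -0.054 1.845 -4.53
vertex 0.512 2.045 -4.081
endloop
endfacet
facet normal 0.403 0.017 0.915
outer loop
vertex 0.235 1.471 -3.948
vertex 0.512 2.045 -4.081
vertex -1.406 2.795 -3.25
endloop
endfacet
facet normal 0.647 -0.454 -0.613
outer loop
vertex 0.512 2.045 -4.081
vertex -0.054 1.845 -4.53
vertex 0.363 2.468 -4.552
endloop
endfacet
facet normal 0.493 0.719 0.490
outer loop
vertex 0.512 2.045 -4.081
vertex 0.363 2.468 -4.552
vertex -1.406 2.795 -3.25
endloop
endfacet

endsolid


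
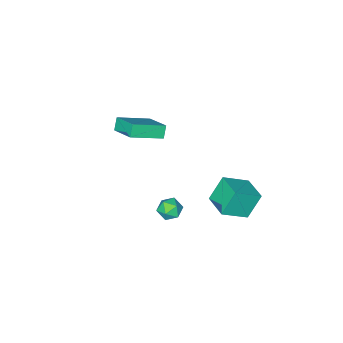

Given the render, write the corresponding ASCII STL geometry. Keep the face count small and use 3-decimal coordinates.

solid 
facet normal -0.155 -0.659 0.736
outer loop
vertex 0.206 1.593 -0.319
vertex 0.631 1.114 -0.659
vertex 0.918 1.579 -0.182
endloop
endfacet
facet normal -0.189 0.010 0.982
outer loop
vertex 0.206 1.593 -0.319
vertex 0.918 1.579 -0.182
vertex 0.576 2.214 -0.254
endloop
endfacet
facet normal -0.700 0.352 0.621
outer loop
vertex 0.206 1.593 -0.319
vertex 0.576 2.214 -0.254
vertex 0.077 2.142 -0.776
endloop
endfacet
facet normal -0.983 -0.105 0.152
outer loop
vertex 0.206 1.593 -0.319
vertex 0.077 2.142 -0.776
vertex 0.111 1.461 -1.026
endloop
endfacet
facet normal -0.645 -0.731 0.223
outer loop
vertex 0.206 1.593 -0.319
vertex 0.111 1.461 -1.026
vertex 0.631 1.114 -0.659
endloop
endfacet
facet normal 0.433 0.329 0.839
outer loop
vertex 0.576 2.214 -0.254
vertex 0.918 1.579 -0.182
vertex 1.229 2.119 -0.554
endloop
endfacet
facet normal 0.487 -0.753 0.441
outer loop
vertex 0.918 1.579 -0.182
vertex 0.631 1.114 -0.659
vertex 1.263 1.438 -0.804
endloop
endfacet
facet normal -0.305 -0.869 -0.389
outer loop
vertex 0.631 1.114 -0.659
vertex 0.111 1.461 -1.026
vertex 0.764 1.366 -1.326
endloop
endfacet
facet normal -0.851 0.143 -0.505
outer loop
vertex 0.111 1.461 -1.026
vertex 0.077 2.142 -0.776
vertex 0.422 2.001 -1.398
endloop
endfacet
facet normal -0.394 0.883 0.255
outer loop
vertex 0.077 2.142 -0.776
vertex 0.576 2.214 -0.254
vertex 0.709 2.466 -0.921
endloop
endfacet
facet normal 0.983 0.105 -0.152
outer loop
vertex 1.134 1.987 -1.261
vertex 1.229 2.119 -0.554
vertex 1.263 1.438 -0.804
endloop
endfacet
facet normal 0.700 -0.352 -0.621
outer loop
vertex 1.134 1.987 -1.261
vertex 1.263 1.438 -0.804
vertex 0.764 1.366 -1.326
endloop
endfacet
facet normal 0.189 -0.010 -0.982
outer loop
vertex 1.134 1.987 -1.261
vertex 0.764 1.366 -1.326
vertex 0.422 2.001 -1.398
endloop
endfacet
facet normal 0.155 0.659 -0.736
outer loop
vertex 1.134 1.987 -1.261
vertex 0.422 2.001 -1.398
vertex 0.709 2.466 -0.921
endloop
endfacet
facet normal 0.645 0.731 -0.223
outer loop
vertex 1.134 1.987 -1.261
vertex 0.709 2.466 -0.921
vertex 1.229 2.119 -0.554
endloop
endfacet
facet normal 0.851 -0.143 0.505
outer loop
vertex 1.263 1.438 -0.804
vertex 1.229 2.119 -0.554
vertex 0.918 1.579 -0.182
endloop
endfacet
facet normal 0.394 -0.883 -0.255
outer loop
vertex 0.764 1.366 -1.326
vertex 1.263 1.438 -0.804
vertex 0.631 1.114 -0.659
endloop
endfacet
facet normal -0.433 -0.329 -0.839
outer loop
vertex 0.422 2.001 -1.398
vertex 0.764 1.366 -1.326
vertex 0.111 1.461 -1.026
endloop
endfacet
facet normal -0.487 0.753 -0.441
outer loop
vertex 0.709 2.466 -0.921
vertex 0.422 2.001 -1.398
vertex 0.077 2.142 -0.776
endloop
endfacet
facet normal 0.305 0.869 0.389
outer loop
vertex 1.229 2.119 -0.554
vertex 0.709 2.466 -0.921
vertex 0.576 2.214 -0.254
endloop
endfacet
facet normal -0.489 -0.321 0.811
outer loop
vertex -0.789 -4.121 1.414
vertex -0.572 -2.564 2.161
vertex -2.524 -3.496 0.616
endloop
endfacet
facet normal -0.125 -0.895 -0.429
outer loop
vertex -2.128 -3.236 -0.041
vertex -0.789 -4.121 1.414
vertex -2.524 -3.496 0.616
endloop
endfacet
facet normal -0.489 -0.321 0.811
outer loop
vertex -2.524 -3.496 0.616
vertex -0.572 -2.564 2.161
vertex -2.307 -1.939 1.363
endloop
endfacet
facet normal -0.863 0.311 -0.397
outer loop
vertex -2.307 -1.939 1.363
vertex -2.128 -3.236 -0.041
vertex -2.524 -3.496 0.616
endloop
endfacet
facet normal 0.863 -0.311 0.397
outer loop
vertex -0.789 -4.121 1.414
vertex -0.176 -2.304 1.504
vertex -0.572 -2.564 2.161
endloop
endfacet
facet normal -0.125 -0.895 -0.429
outer loop
vertex -0.393 -3.861 0.757
vertex -0.789 -4.121 1.414
vertex -2.128 -3.236 -0.041
endloop
endfacet
facet normal 0.863 -0.311 0.397
outer loop
vertex -0.393 -3.861 0.757
vertex -0.176 -2.304 1.504
vertex -0.789 -4.121 1.414
endloop
endfacet
facet normal 0.125 0.895 0.429
outer loop
vertex -0.572 -2.564 2.161
vertex -0.176 -2.304 1.504
vertex -2.307 -1.939 1.363
endloop
endfacet
facet normal -0.863 0.311 -0.397
outer loop
vertex -1.911 -1.679 0.706
vertex -2.128 -3.236 -0.041
vertex -2.307 -1.939 1.363
endloop
endfacet
facet normal 0.125 0.895 0.429
outer loop
vertex -2.307 -1.939 1.363
vertex -0.176 -2.304 1.504
vertex -1.911 -1.679 0.706
endloop
endfacet
facet normal 0.489 0.321 -0.811
outer loop
vertex -1.911 -1.679 0.706
vertex -0.393 -3.861 0.757
vertex -2.128 -3.236 -0.041
endloop
endfacet
facet normal 0.489 0.321 -0.811
outer loop
vertex -0.176 -2.304 1.504
vertex -0.393 -3.861 0.757
vertex -1.911 -1.679 0.706
endloop
endfacet
facet normal -0.806 0.298 -0.512
outer loop
vertex -3.571 3.038 -0.364
vertex -3.138 4.467 -0.215
vertex -2.748 2.93 -1.721
endloop
endfacet
facet normal -0.289 -0.952 -0.099
outer loop
vertex -1.402 2.433 -0.865
vertex -3.571 3.038 -0.364
vertex -2.748 2.93 -1.721
endloop
endfacet
facet normal -0.805 0.298 -0.513
outer loop
vertex -2.748 2.93 -1.721
vertex -3.138 4.467 -0.215
vertex -2.315 4.359 -1.571
endloop
endfacet
facet normal 0.518 -0.067 -0.853
outer loop
vertex -2.315 4.359 -1.571
vertex -1.402 2.433 -0.865
vertex -2.748 2.93 -1.721
endloop
endfacet
facet normal -0.517 0.068 0.853
outer loop
vertex -3.571 3.038 -0.364
vertex -1.792 3.97 0.641
vertex -3.138 4.467 -0.215
endloop
endfacet
facet normal -0.289 -0.952 -0.099
outer loop
vertex -2.225 2.541 0.491
vertex -3.571 3.038 -0.364
vertex -1.402 2.433 -0.865
endloop
endfacet
facet normal -0.517 0.067 0.853
outer loop
vertex -2.225 2.541 0.491
vertex -1.792 3.97 0.641
vertex -3.571 3.038 -0.364
endloop
endfacet
facet normal 0.289 0.952 0.099
outer loop
vertex -3.138 4.467 -0.215
vertex -1.792 3.97 0.641
vertex -2.315 4.359 -1.571
endloop
endfacet
facet normal 0.517 -0.068 -0.853
outer loop
vertex -0.969 3.862 -0.716
vertex -1.402 2.433 -0.865
vertex -2.315 4.359 -1.571
endloop
endfacet
facet normal 0.289 0.952 0.099
outer loop
vertex -2.315 4.359 -1.571
vertex -1.792 3.97 0.641
vertex -0.969 3.862 -0.716
endloop
endfacet
facet normal 0.805 -0.298 0.513
outer loop
vertex -0.969 3.862 -0.716
vertex -2.225 2.541 0.491
vertex -1.402 2.433 -0.865
endloop
endfacet
facet normal 0.806 -0.298 0.512
outer loop
vertex -1.792 3.97 0.641
vertex -2.225 2.541 0.491
vertex -0.969 3.862 -0.716
endloop
endfacet

endsolid


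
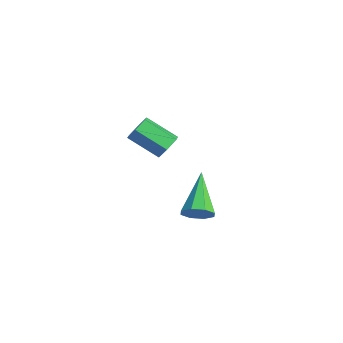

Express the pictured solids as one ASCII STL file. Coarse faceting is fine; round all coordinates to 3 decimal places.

solid 
facet normal 0.696 -0.410 -0.589
outer loop
vertex 3.026 1.128 1.857
vertex 2.623 1.053 1.433
vertex 3.0 1.483 1.579
endloop
endfacet
facet normal 0.482 0.562 0.673
outer loop
vertex 3.026 1.128 1.857
vertex 3.0 1.483 1.579
vertex 1.377 1.787 2.487
endloop
endfacet
facet normal 0.696 -0.410 -0.590
outer loop
vertex 3.0 1.483 1.579
vertex 2.623 1.053 1.433
vertex 2.753 1.586 1.216
endloop
endfacet
facet normal 0.242 0.964 0.109
outer loop
vertex 3.0 1.483 1.579
vertex 2.753 1.586 1.216
vertex 1.377 1.787 2.487
endloop
endfacet
facet normal 0.696 -0.410 -0.589
outer loop
vertex 2.753 1.586 1.216
vertex 2.623 1.053 1.433
vertex 2.43 1.378 0.979
endloop
endfacet
facet normal -0.257 0.872 -0.416
outer loop
vertex 2.753 1.586 1.216
vertex 2.43 1.378 0.979
vertex 1.377 1.787 2.487
endloop
endfacet
facet normal 0.697 -0.409 -0.589
outer loop
vertex 2.43 1.378 0.979
vertex 2.623 1.053 1.433
vertex 2.22 0.979 1.008
endloop
endfacet
facet normal -0.726 0.339 -0.599
outer loop
vertex 2.43 1.378 0.979
vertex 2.22 0.979 1.008
vertex 1.377 1.787 2.487
endloop
endfacet
facet normal 0.697 -0.409 -0.590
outer loop
vertex 2.22 0.979 1.008
vertex 2.623 1.053 1.433
vertex 2.247 0.624 1.286
endloop
endfacet
facet normal -0.887 -0.325 -0.328
outer loop
vertex 2.22 0.979 1.008
vertex 2.247 0.624 1.286
vertex 1.377 1.787 2.487
endloop
endfacet
facet normal 0.697 -0.410 -0.588
outer loop
vertex 2.247 0.624 1.286
vertex 2.623 1.053 1.433
vertex 2.493 0.52 1.65
endloop
endfacet
facet normal -0.649 -0.725 0.232
outer loop
vertex 2.247 0.624 1.286
vertex 2.493 0.52 1.65
vertex 1.377 1.787 2.487
endloop
endfacet
facet normal 0.696 -0.410 -0.590
outer loop
vertex 2.493 0.52 1.65
vertex 2.623 1.053 1.433
vertex 2.816 0.729 1.886
endloop
endfacet
facet normal -0.147 -0.632 0.761
outer loop
vertex 2.493 0.52 1.65
vertex 2.816 0.729 1.886
vertex 1.377 1.787 2.487
endloop
endfacet
facet normal 0.696 -0.409 -0.589
outer loop
vertex 2.816 0.729 1.886
vertex 2.623 1.053 1.433
vertex 3.026 1.128 1.857
endloop
endfacet
facet normal 0.320 -0.100 0.942
outer loop
vertex 2.816 0.729 1.886
vertex 3.026 1.128 1.857
vertex 1.377 1.787 2.487
endloop
endfacet
facet normal 0.590 0.597 -0.543
outer loop
vertex -1.051 2.016 2.638
vertex -1.299 1.826 2.16
vertex -1.511 2.281 2.43
endloop
endfacet
facet normal 0.035 0.654 0.756
outer loop
vertex -1.051 2.016 2.638
vertex -1.511 2.281 2.43
vertex -1.854 1.204 3.377
endloop
endfacet
facet normal 0.035 0.654 0.756
outer loop
vertex -1.854 1.204 3.377
vertex -1.511 2.281 2.43
vertex -2.314 1.469 3.169
endloop
endfacet
facet normal -0.590 -0.597 0.543
outer loop
vertex -1.854 1.204 3.377
vertex -2.314 1.469 3.169
vertex -2.101 1.014 2.9
endloop
endfacet
facet normal 0.590 0.597 -0.543
outer loop
vertex -1.511 2.281 2.43
vertex -1.299 1.826 2.16
vertex -1.758 2.091 1.953
endloop
endfacet
facet normal -0.681 0.730 0.062
outer loop
vertex -1.511 2.281 2.43
vertex -1.758 2.091 1.953
vertex -2.314 1.469 3.169
endloop
endfacet
facet normal -0.681 0.730 0.062
outer loop
vertex -2.314 1.469 3.169
vertex -1.758 2.091 1.953
vertex -2.561 1.279 2.692
endloop
endfacet
facet normal -0.590 -0.597 0.543
outer loop
vertex -2.314 1.469 3.169
vertex -2.561 1.279 2.692
vertex -2.101 1.014 2.9
endloop
endfacet
facet normal 0.590 0.597 -0.543
outer loop
vertex -1.758 2.091 1.953
vertex -1.299 1.826 2.16
vertex -1.546 1.636 1.683
endloop
endfacet
facet normal -0.716 0.078 -0.693
outer loop
vertex -1.758 2.091 1.953
vertex -1.546 1.636 1.683
vertex -2.561 1.279 2.692
endloop
endfacet
facet normal -0.716 0.078 -0.693
outer loop
vertex -2.561 1.279 2.692
vertex -1.546 1.636 1.683
vertex -2.349 0.824 2.422
endloop
endfacet
facet normal -0.590 -0.597 0.543
outer loop
vertex -2.561 1.279 2.692
vertex -2.349 0.824 2.422
vertex -2.101 1.014 2.9
endloop
endfacet
facet normal 0.590 0.597 -0.543
outer loop
vertex -1.546 1.636 1.683
vertex -1.299 1.826 2.16
vertex -1.086 1.371 1.891
endloop
endfacet
facet normal -0.035 -0.654 -0.756
outer loop
vertex -1.546 1.636 1.683
vertex -1.086 1.371 1.891
vertex -2.349 0.824 2.422
endloop
endfacet
facet normal -0.035 -0.654 -0.756
outer loop
vertex -2.349 0.824 2.422
vertex -1.086 1.371 1.891
vertex -1.889 0.559 2.63
endloop
endfacet
facet normal -0.590 -0.597 0.543
outer loop
vertex -2.349 0.824 2.422
vertex -1.889 0.559 2.63
vertex -2.101 1.014 2.9
endloop
endfacet
facet normal 0.590 0.597 -0.543
outer loop
vertex -1.086 1.371 1.891
vertex -1.299 1.826 2.16
vertex -0.839 1.561 2.368
endloop
endfacet
facet normal 0.681 -0.730 -0.062
outer loop
vertex -1.086 1.371 1.891
vertex -0.839 1.561 2.368
vertex -1.889 0.559 2.63
endloop
endfacet
facet normal 0.681 -0.730 -0.062
outer loop
vertex -1.889 0.559 2.63
vertex -0.839 1.561 2.368
vertex -1.642 0.749 3.107
endloop
endfacet
facet normal -0.590 -0.597 0.543
outer loop
vertex -1.889 0.559 2.63
vertex -1.642 0.749 3.107
vertex -2.101 1.014 2.9
endloop
endfacet
facet normal 0.590 0.597 -0.543
outer loop
vertex -0.839 1.561 2.368
vertex -1.299 1.826 2.16
vertex -1.051 2.016 2.638
endloop
endfacet
facet normal 0.716 -0.078 0.693
outer loop
vertex -0.839 1.561 2.368
vertex -1.051 2.016 2.638
vertex -1.642 0.749 3.107
endloop
endfacet
facet normal 0.716 -0.078 0.693
outer loop
vertex -1.642 0.749 3.107
vertex -1.051 2.016 2.638
vertex -1.854 1.204 3.377
endloop
endfacet
facet normal -0.590 -0.597 0.543
outer loop
vertex -1.642 0.749 3.107
vertex -1.854 1.204 3.377
vertex -2.101 1.014 2.9
endloop
endfacet

endsolid


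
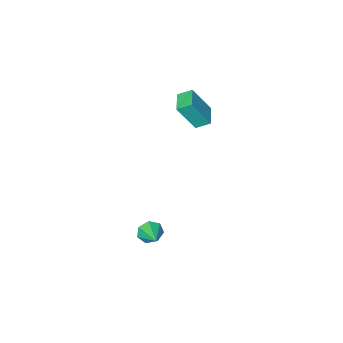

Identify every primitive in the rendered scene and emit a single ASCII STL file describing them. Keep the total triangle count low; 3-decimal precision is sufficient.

solid 
facet normal -0.651 0.573 0.497
outer loop
vertex -0.553 -1.142 4.88
vertex 0.172 -0.229 4.777
vertex -1.385 -0.666 3.24
endloop
endfacet
facet normal -0.620 -0.780 0.088
outer loop
vertex -0.812 -1.171 2.803
vertex -0.553 -1.142 4.88
vertex -1.385 -0.666 3.24
endloop
endfacet
facet normal -0.651 0.573 0.497
outer loop
vertex -1.385 -0.666 3.24
vertex 0.172 -0.229 4.777
vertex -0.661 0.246 3.137
endloop
endfacet
facet normal -0.438 0.250 -0.863
outer loop
vertex -0.661 0.246 3.137
vertex -0.812 -1.171 2.803
vertex -1.385 -0.666 3.24
endloop
endfacet
facet normal 0.438 -0.250 0.863
outer loop
vertex -0.553 -1.142 4.88
vertex 0.745 -0.734 4.34
vertex 0.172 -0.229 4.777
endloop
endfacet
facet normal -0.619 -0.781 0.088
outer loop
vertex 0.021 -1.646 4.443
vertex -0.553 -1.142 4.88
vertex -0.812 -1.171 2.803
endloop
endfacet
facet normal 0.438 -0.250 0.864
outer loop
vertex 0.021 -1.646 4.443
vertex 0.745 -0.734 4.34
vertex -0.553 -1.142 4.88
endloop
endfacet
facet normal 0.620 0.780 -0.089
outer loop
vertex 0.172 -0.229 4.777
vertex 0.745 -0.734 4.34
vertex -0.661 0.246 3.137
endloop
endfacet
facet normal -0.438 0.250 -0.864
outer loop
vertex -0.087 -0.258 2.7
vertex -0.812 -1.171 2.803
vertex -0.661 0.246 3.137
endloop
endfacet
facet normal 0.619 0.781 -0.087
outer loop
vertex -0.661 0.246 3.137
vertex 0.745 -0.734 4.34
vertex -0.087 -0.258 2.7
endloop
endfacet
facet normal 0.651 -0.573 -0.497
outer loop
vertex -0.087 -0.258 2.7
vertex 0.021 -1.646 4.443
vertex -0.812 -1.171 2.803
endloop
endfacet
facet normal 0.651 -0.573 -0.497
outer loop
vertex 0.745 -0.734 4.34
vertex 0.021 -1.646 4.443
vertex -0.087 -0.258 2.7
endloop
endfacet
facet normal -0.346 -0.852 -0.394
outer loop
vertex 3.967 0.959 -3.54
vertex 3.591 0.839 -2.95
vertex 3.396 1.189 -3.536
endloop
endfacet
facet normal 0.282 0.711 -0.644
outer loop
vertex 3.967 0.959 -3.54
vertex 3.396 1.189 -3.536
vertex 4.029 1.921 -2.45
endloop
endfacet
facet normal -0.345 -0.852 -0.394
outer loop
vertex 3.396 1.189 -3.536
vertex 3.591 0.839 -2.95
vertex 2.971 1.156 -3.092
endloop
endfacet
facet normal -0.412 0.849 -0.332
outer loop
vertex 3.396 1.189 -3.536
vertex 2.971 1.156 -3.092
vertex 4.029 1.921 -2.45
endloop
endfacet
facet normal -0.345 -0.852 -0.394
outer loop
vertex 2.971 1.156 -3.092
vertex 3.591 0.839 -2.95
vertex 3.013 0.884 -2.54
endloop
endfacet
facet normal -0.681 0.635 0.365
outer loop
vertex 2.971 1.156 -3.092
vertex 3.013 0.884 -2.54
vertex 4.029 1.921 -2.45
endloop
endfacet
facet normal -0.346 -0.851 -0.395
outer loop
vertex 3.013 0.884 -2.54
vertex 3.591 0.839 -2.95
vertex 3.489 0.578 -2.298
endloop
endfacet
facet normal -0.318 0.232 0.919
outer loop
vertex 3.013 0.884 -2.54
vertex 3.489 0.578 -2.298
vertex 4.029 1.921 -2.45
endloop
endfacet
facet normal -0.345 -0.852 -0.395
outer loop
vertex 3.489 0.578 -2.298
vertex 3.591 0.839 -2.95
vertex 4.042 0.469 -2.546
endloop
endfacet
facet normal 0.399 -0.057 0.915
outer loop
vertex 3.489 0.578 -2.298
vertex 4.042 0.469 -2.546
vertex 4.029 1.921 -2.45
endloop
endfacet
facet normal -0.345 -0.852 -0.395
outer loop
vertex 4.042 0.469 -2.546
vertex 3.591 0.839 -2.95
vertex 4.255 0.639 -3.099
endloop
endfacet
facet normal 0.935 -0.015 0.355
outer loop
vertex 4.042 0.469 -2.546
vertex 4.255 0.639 -3.099
vertex 4.029 1.921 -2.45
endloop
endfacet
facet normal -0.345 -0.852 -0.393
outer loop
vertex 4.255 0.639 -3.099
vertex 3.591 0.839 -2.95
vertex 3.967 0.959 -3.54
endloop
endfacet
facet normal 0.882 0.327 -0.339
outer loop
vertex 4.255 0.639 -3.099
vertex 3.967 0.959 -3.54
vertex 4.029 1.921 -2.45
endloop
endfacet

endsolid


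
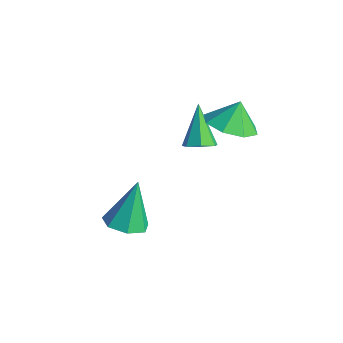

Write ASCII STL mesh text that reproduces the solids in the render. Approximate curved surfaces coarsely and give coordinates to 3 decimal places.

solid 
facet normal 0.132 -0.406 -0.904
outer loop
vertex -0.478 -4.525 -3.576
vertex -1.161 -4.078 -3.876
vertex -0.324 -3.842 -3.86
endloop
endfacet
facet normal 0.852 0.025 0.523
outer loop
vertex -0.478 -4.525 -3.576
vertex -0.324 -3.842 -3.86
vertex -1.419 -3.282 -2.104
endloop
endfacet
facet normal 0.132 -0.406 -0.904
outer loop
vertex -0.324 -3.842 -3.86
vertex -1.161 -4.078 -3.876
vertex -0.8 -3.337 -4.156
endloop
endfacet
facet normal 0.661 0.728 0.180
outer loop
vertex -0.324 -3.842 -3.86
vertex -0.8 -3.337 -4.156
vertex -1.419 -3.282 -2.104
endloop
endfacet
facet normal 0.131 -0.406 -0.904
outer loop
vertex -0.8 -3.337 -4.156
vertex -1.161 -4.078 -3.876
vertex -1.549 -3.39 -4.241
endloop
endfacet
facet normal -0.065 0.997 -0.046
outer loop
vertex -0.8 -3.337 -4.156
vertex -1.549 -3.39 -4.241
vertex -1.419 -3.282 -2.104
endloop
endfacet
facet normal 0.132 -0.405 -0.905
outer loop
vertex -1.549 -3.39 -4.241
vertex -1.161 -4.078 -3.876
vertex -2.005 -3.96 -4.052
endloop
endfacet
facet normal -0.778 0.628 0.016
outer loop
vertex -1.549 -3.39 -4.241
vertex -2.005 -3.96 -4.052
vertex -1.419 -3.282 -2.104
endloop
endfacet
facet normal 0.132 -0.406 -0.904
outer loop
vertex -2.005 -3.96 -4.052
vertex -1.161 -4.078 -3.876
vertex -1.826 -4.619 -3.73
endloop
endfacet
facet normal -0.943 -0.100 0.318
outer loop
vertex -2.005 -3.96 -4.052
vertex -1.826 -4.619 -3.73
vertex -1.419 -3.282 -2.104
endloop
endfacet
facet normal 0.132 -0.406 -0.904
outer loop
vertex -1.826 -4.619 -3.73
vertex -1.161 -4.078 -3.876
vertex -1.146 -4.871 -3.518
endloop
endfacet
facet normal -0.435 -0.639 0.634
outer loop
vertex -1.826 -4.619 -3.73
vertex -1.146 -4.871 -3.518
vertex -1.419 -3.282 -2.104
endloop
endfacet
facet normal 0.132 -0.406 -0.904
outer loop
vertex -1.146 -4.871 -3.518
vertex -1.161 -4.078 -3.876
vertex -0.478 -4.525 -3.576
endloop
endfacet
facet normal 0.365 -0.583 0.726
outer loop
vertex -1.146 -4.871 -3.518
vertex -0.478 -4.525 -3.576
vertex -1.419 -3.282 -2.104
endloop
endfacet
facet normal 0.539 -0.397 -0.743
outer loop
vertex -1.057 -0.689 -1.413
vertex -1.458 -0.406 -1.855
vertex -0.907 -0.163 -1.585
endloop
endfacet
facet normal 0.590 0.094 0.802
outer loop
vertex -1.057 -0.689 -1.413
vertex -0.907 -0.163 -1.585
vertex -2.422 0.306 -0.525
endloop
endfacet
facet normal 0.539 -0.398 -0.742
outer loop
vertex -0.907 -0.163 -1.585
vertex -1.458 -0.406 -1.855
vertex -1.172 0.179 -1.961
endloop
endfacet
facet normal 0.498 0.787 0.364
outer loop
vertex -0.907 -0.163 -1.585
vertex -1.172 0.179 -1.961
vertex -2.422 0.306 -0.525
endloop
endfacet
facet normal 0.538 -0.398 -0.743
outer loop
vertex -1.172 0.179 -1.961
vertex -1.458 -0.406 -1.855
vertex -1.652 0.081 -2.256
endloop
endfacet
facet normal -0.096 0.981 -0.170
outer loop
vertex -1.172 0.179 -1.961
vertex -1.652 0.081 -2.256
vertex -2.422 0.306 -0.525
endloop
endfacet
facet normal 0.538 -0.397 -0.743
outer loop
vertex -1.652 0.081 -2.256
vertex -1.458 -0.406 -1.855
vertex -1.987 -0.384 -2.25
endloop
endfacet
facet normal -0.746 0.532 -0.401
outer loop
vertex -1.652 0.081 -2.256
vertex -1.987 -0.384 -2.25
vertex -2.422 0.306 -0.525
endloop
endfacet
facet normal 0.538 -0.398 -0.743
outer loop
vertex -1.987 -0.384 -2.25
vertex -1.458 -0.406 -1.855
vertex -1.923 -0.865 -1.946
endloop
endfacet
facet normal -0.962 -0.225 -0.153
outer loop
vertex -1.987 -0.384 -2.25
vertex -1.923 -0.865 -1.946
vertex -2.422 0.306 -0.525
endloop
endfacet
facet normal 0.538 -0.398 -0.743
outer loop
vertex -1.923 -0.865 -1.946
vertex -1.458 -0.406 -1.855
vertex -1.51 -1.001 -1.574
endloop
endfacet
facet normal -0.583 -0.716 0.385
outer loop
vertex -1.923 -0.865 -1.946
vertex -1.51 -1.001 -1.574
vertex -2.422 0.306 -0.525
endloop
endfacet
facet normal 0.538 -0.398 -0.743
outer loop
vertex -1.51 -1.001 -1.574
vertex -1.458 -0.406 -1.855
vertex -1.057 -0.689 -1.413
endloop
endfacet
facet normal 0.108 -0.575 0.811
outer loop
vertex -1.51 -1.001 -1.574
vertex -1.057 -0.689 -1.413
vertex -2.422 0.306 -0.525
endloop
endfacet
facet normal 0.071 -0.459 -0.885
outer loop
vertex 1.075 0.079 0.537
vertex 0.169 -0.382 0.703
vertex 0.467 0.503 0.268
endloop
endfacet
facet normal 0.432 0.835 0.341
outer loop
vertex 1.075 0.079 0.537
vertex 0.467 0.503 0.268
vertex 0.091 0.122 1.677
endloop
endfacet
facet normal 0.072 -0.459 -0.885
outer loop
vertex 0.467 0.503 0.268
vertex 0.169 -0.382 0.703
vertex -0.316 0.408 0.254
endloop
endfacet
facet normal -0.121 0.966 0.229
outer loop
vertex 0.467 0.503 0.268
vertex -0.316 0.408 0.254
vertex 0.091 0.122 1.677
endloop
endfacet
facet normal 0.072 -0.459 -0.885
outer loop
vertex -0.316 0.408 0.254
vertex 0.169 -0.382 0.703
vertex -0.814 -0.15 0.503
endloop
endfacet
facet normal -0.630 0.706 0.322
outer loop
vertex -0.316 0.408 0.254
vertex -0.814 -0.15 0.503
vertex 0.091 0.122 1.677
endloop
endfacet
facet normal 0.072 -0.459 -0.886
outer loop
vertex -0.814 -0.15 0.503
vertex 0.169 -0.382 0.703
vertex -0.737 -0.844 0.869
endloop
endfacet
facet normal -0.797 0.210 0.566
outer loop
vertex -0.814 -0.15 0.503
vertex -0.737 -0.844 0.869
vertex 0.091 0.122 1.677
endloop
endfacet
facet normal 0.072 -0.459 -0.885
outer loop
vertex -0.737 -0.844 0.869
vertex 0.169 -0.382 0.703
vertex -0.129 -1.267 1.138
endloop
endfacet
facet normal -0.525 -0.234 0.818
outer loop
vertex -0.737 -0.844 0.869
vertex -0.129 -1.267 1.138
vertex 0.091 0.122 1.677
endloop
endfacet
facet normal 0.070 -0.459 -0.886
outer loop
vertex -0.129 -1.267 1.138
vertex 0.169 -0.382 0.703
vertex 0.654 -1.173 1.151
endloop
endfacet
facet normal 0.028 -0.366 0.930
outer loop
vertex -0.129 -1.267 1.138
vertex 0.654 -1.173 1.151
vertex 0.091 0.122 1.677
endloop
endfacet
facet normal 0.072 -0.458 -0.886
outer loop
vertex 0.654 -1.173 1.151
vertex 0.169 -0.382 0.703
vertex 1.152 -0.615 0.903
endloop
endfacet
facet normal 0.537 -0.107 0.837
outer loop
vertex 0.654 -1.173 1.151
vertex 1.152 -0.615 0.903
vertex 0.091 0.122 1.677
endloop
endfacet
facet normal 0.071 -0.459 -0.886
outer loop
vertex 1.152 -0.615 0.903
vertex 0.169 -0.382 0.703
vertex 1.075 0.079 0.537
endloop
endfacet
facet normal 0.704 0.391 0.593
outer loop
vertex 1.152 -0.615 0.903
vertex 1.075 0.079 0.537
vertex 0.091 0.122 1.677
endloop
endfacet

endsolid


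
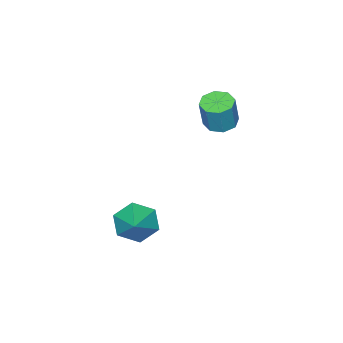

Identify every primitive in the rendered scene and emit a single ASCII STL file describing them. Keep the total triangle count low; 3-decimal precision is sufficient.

solid 
facet normal -0.269 -0.075 -0.960
outer loop
vertex -0.099 0.295 -0.895
vertex -0.499 0.678 -0.813
vertex 0.039 0.695 -0.965
endloop
endfacet
facet normal 0.908 -0.353 -0.227
outer loop
vertex -0.099 0.295 -0.895
vertex 0.039 0.695 -0.965
vertex 0.2 0.379 0.171
endloop
endfacet
facet normal 0.908 -0.353 -0.227
outer loop
vertex 0.2 0.379 0.171
vertex 0.039 0.695 -0.965
vertex 0.338 0.779 0.101
endloop
endfacet
facet normal 0.268 0.075 0.960
outer loop
vertex 0.2 0.379 0.171
vertex 0.338 0.779 0.101
vertex -0.201 0.762 0.253
endloop
endfacet
facet normal -0.269 -0.075 -0.960
outer loop
vertex 0.039 0.695 -0.965
vertex -0.499 0.678 -0.813
vertex -0.138 1.085 -0.946
endloop
endfacet
facet normal 0.870 0.408 -0.276
outer loop
vertex 0.039 0.695 -0.965
vertex -0.138 1.085 -0.946
vertex 0.338 0.779 0.101
endloop
endfacet
facet normal 0.870 0.409 -0.276
outer loop
vertex 0.338 0.779 0.101
vertex -0.138 1.085 -0.946
vertex 0.161 1.168 0.12
endloop
endfacet
facet normal 0.268 0.075 0.960
outer loop
vertex 0.338 0.779 0.101
vertex 0.161 1.168 0.12
vertex -0.201 0.762 0.253
endloop
endfacet
facet normal -0.269 -0.075 -0.960
outer loop
vertex -0.138 1.085 -0.946
vertex -0.499 0.678 -0.813
vertex -0.527 1.236 -0.849
endloop
endfacet
facet normal 0.321 0.933 -0.163
outer loop
vertex -0.138 1.085 -0.946
vertex -0.527 1.236 -0.849
vertex 0.161 1.168 0.12
endloop
endfacet
facet normal 0.323 0.932 -0.164
outer loop
vertex 0.161 1.168 0.12
vertex -0.527 1.236 -0.849
vertex -0.228 1.32 0.217
endloop
endfacet
facet normal 0.269 0.075 0.960
outer loop
vertex 0.161 1.168 0.12
vertex -0.228 1.32 0.217
vertex -0.201 0.762 0.253
endloop
endfacet
facet normal -0.268 -0.075 -0.960
outer loop
vertex -0.527 1.236 -0.849
vertex -0.499 0.678 -0.813
vertex -0.9 1.061 -0.731
endloop
endfacet
facet normal -0.413 0.910 0.044
outer loop
vertex -0.527 1.236 -0.849
vertex -0.9 1.061 -0.731
vertex -0.228 1.32 0.217
endloop
endfacet
facet normal -0.413 0.910 0.044
outer loop
vertex -0.228 1.32 0.217
vertex -0.9 1.061 -0.731
vertex -0.601 1.145 0.335
endloop
endfacet
facet normal 0.269 0.075 0.960
outer loop
vertex -0.228 1.32 0.217
vertex -0.601 1.145 0.335
vertex -0.201 0.762 0.253
endloop
endfacet
facet normal -0.268 -0.075 -0.960
outer loop
vertex -0.9 1.061 -0.731
vertex -0.499 0.678 -0.813
vertex -1.038 0.661 -0.661
endloop
endfacet
facet normal -0.908 0.353 0.227
outer loop
vertex -0.9 1.061 -0.731
vertex -1.038 0.661 -0.661
vertex -0.601 1.145 0.335
endloop
endfacet
facet normal -0.908 0.353 0.227
outer loop
vertex -0.601 1.145 0.335
vertex -1.038 0.661 -0.661
vertex -0.739 0.745 0.405
endloop
endfacet
facet normal 0.269 0.075 0.960
outer loop
vertex -0.601 1.145 0.335
vertex -0.739 0.745 0.405
vertex -0.201 0.762 0.253
endloop
endfacet
facet normal -0.268 -0.075 -0.960
outer loop
vertex -1.038 0.661 -0.661
vertex -0.499 0.678 -0.813
vertex -0.861 0.272 -0.68
endloop
endfacet
facet normal -0.870 -0.409 0.276
outer loop
vertex -1.038 0.661 -0.661
vertex -0.861 0.272 -0.68
vertex -0.739 0.745 0.405
endloop
endfacet
facet normal -0.870 -0.408 0.276
outer loop
vertex -0.739 0.745 0.405
vertex -0.861 0.272 -0.68
vertex -0.562 0.355 0.386
endloop
endfacet
facet normal 0.269 0.075 0.960
outer loop
vertex -0.739 0.745 0.405
vertex -0.562 0.355 0.386
vertex -0.201 0.762 0.253
endloop
endfacet
facet normal -0.269 -0.075 -0.960
outer loop
vertex -0.861 0.272 -0.68
vertex -0.499 0.678 -0.813
vertex -0.472 0.12 -0.777
endloop
endfacet
facet normal -0.323 -0.932 0.163
outer loop
vertex -0.861 0.272 -0.68
vertex -0.472 0.12 -0.777
vertex -0.562 0.355 0.386
endloop
endfacet
facet normal -0.321 -0.933 0.164
outer loop
vertex -0.562 0.355 0.386
vertex -0.472 0.12 -0.777
vertex -0.173 0.204 0.289
endloop
endfacet
facet normal 0.269 0.075 0.960
outer loop
vertex -0.562 0.355 0.386
vertex -0.173 0.204 0.289
vertex -0.201 0.762 0.253
endloop
endfacet
facet normal -0.269 -0.075 -0.960
outer loop
vertex -0.472 0.12 -0.777
vertex -0.499 0.678 -0.813
vertex -0.099 0.295 -0.895
endloop
endfacet
facet normal 0.413 -0.910 -0.044
outer loop
vertex -0.472 0.12 -0.777
vertex -0.099 0.295 -0.895
vertex -0.173 0.204 0.289
endloop
endfacet
facet normal 0.413 -0.910 -0.044
outer loop
vertex -0.173 0.204 0.289
vertex -0.099 0.295 -0.895
vertex 0.2 0.379 0.171
endloop
endfacet
facet normal 0.268 0.075 0.960
outer loop
vertex -0.173 0.204 0.289
vertex 0.2 0.379 0.171
vertex -0.201 0.762 0.253
endloop
endfacet
facet normal -0.664 -0.544 -0.512
outer loop
vertex 3.244 -0.264 -4.487
vertex 2.689 0.021 -4.07
vertex 2.896 0.365 -4.704
endloop
endfacet
facet normal 0.831 0.298 -0.469
outer loop
vertex 3.244 -0.264 -4.487
vertex 2.896 0.365 -4.704
vertex 3.491 0.679 -3.45
endloop
endfacet
facet normal -0.664 -0.545 -0.512
outer loop
vertex 2.896 0.365 -4.704
vertex 2.689 0.021 -4.07
vertex 2.341 0.649 -4.287
endloop
endfacet
facet normal 0.219 0.917 -0.333
outer loop
vertex 2.896 0.365 -4.704
vertex 2.341 0.649 -4.287
vertex 3.491 0.679 -3.45
endloop
endfacet
facet normal -0.663 -0.545 -0.514
outer loop
vertex 2.341 0.649 -4.287
vertex 2.689 0.021 -4.07
vertex 2.133 0.305 -3.654
endloop
endfacet
facet normal -0.298 0.876 0.378
outer loop
vertex 2.341 0.649 -4.287
vertex 2.133 0.305 -3.654
vertex 3.491 0.679 -3.45
endloop
endfacet
facet normal -0.663 -0.545 -0.514
outer loop
vertex 2.133 0.305 -3.654
vertex 2.689 0.021 -4.07
vertex 2.481 -0.323 -3.437
endloop
endfacet
facet normal -0.203 0.217 0.955
outer loop
vertex 2.133 0.305 -3.654
vertex 2.481 -0.323 -3.437
vertex 3.491 0.679 -3.45
endloop
endfacet
facet normal -0.665 -0.543 -0.513
outer loop
vertex 2.481 -0.323 -3.437
vertex 2.689 0.021 -4.07
vertex 3.036 -0.608 -3.854
endloop
endfacet
facet normal 0.409 -0.402 0.819
outer loop
vertex 2.481 -0.323 -3.437
vertex 3.036 -0.608 -3.854
vertex 3.491 0.679 -3.45
endloop
endfacet
facet normal -0.665 -0.543 -0.513
outer loop
vertex 3.036 -0.608 -3.854
vertex 2.689 0.021 -4.07
vertex 3.244 -0.264 -4.487
endloop
endfacet
facet normal 0.926 -0.361 0.108
outer loop
vertex 3.036 -0.608 -3.854
vertex 3.244 -0.264 -4.487
vertex 3.491 0.679 -3.45
endloop
endfacet

endsolid


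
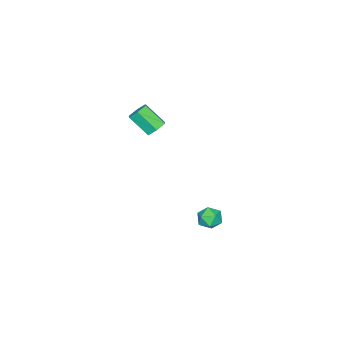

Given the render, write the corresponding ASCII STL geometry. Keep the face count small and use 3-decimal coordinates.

solid 
facet normal -0.067 0.734 -0.676
outer loop
vertex 0.104 -0.934 1.447
vertex -0.411 -0.852 1.587
vertex -0.017 -0.583 1.84
endloop
endfacet
facet normal 0.972 0.199 0.122
outer loop
vertex 0.104 -0.934 1.447
vertex -0.017 -0.583 1.84
vertex 0.186 -1.851 2.293
endloop
endfacet
facet normal 0.973 0.199 0.120
outer loop
vertex 0.186 -1.851 2.293
vertex -0.017 -0.583 1.84
vertex 0.066 -1.5 2.685
endloop
endfacet
facet normal 0.066 -0.733 0.677
outer loop
vertex 0.186 -1.851 2.293
vertex 0.066 -1.5 2.685
vertex -0.329 -1.768 2.433
endloop
endfacet
facet normal -0.067 0.734 -0.676
outer loop
vertex -0.017 -0.583 1.84
vertex -0.411 -0.852 1.587
vertex -0.532 -0.501 1.98
endloop
endfacet
facet normal 0.293 0.662 0.690
outer loop
vertex -0.017 -0.583 1.84
vertex -0.532 -0.501 1.98
vertex 0.066 -1.5 2.685
endloop
endfacet
facet normal 0.293 0.662 0.690
outer loop
vertex 0.066 -1.5 2.685
vertex -0.532 -0.501 1.98
vertex -0.449 -1.418 2.825
endloop
endfacet
facet normal 0.067 -0.734 0.676
outer loop
vertex 0.066 -1.5 2.685
vertex -0.449 -1.418 2.825
vertex -0.329 -1.768 2.433
endloop
endfacet
facet normal -0.065 0.734 -0.676
outer loop
vertex -0.532 -0.501 1.98
vertex -0.411 -0.852 1.587
vertex -0.926 -0.769 1.727
endloop
endfacet
facet normal -0.680 0.463 0.569
outer loop
vertex -0.532 -0.501 1.98
vertex -0.926 -0.769 1.727
vertex -0.449 -1.418 2.825
endloop
endfacet
facet normal -0.678 0.465 0.569
outer loop
vertex -0.449 -1.418 2.825
vertex -0.926 -0.769 1.727
vertex -0.844 -1.686 2.573
endloop
endfacet
facet normal 0.067 -0.734 0.676
outer loop
vertex -0.449 -1.418 2.825
vertex -0.844 -1.686 2.573
vertex -0.329 -1.768 2.433
endloop
endfacet
facet normal -0.066 0.733 -0.677
outer loop
vertex -0.926 -0.769 1.727
vertex -0.411 -0.852 1.587
vertex -0.806 -1.12 1.335
endloop
endfacet
facet normal -0.973 -0.198 -0.120
outer loop
vertex -0.926 -0.769 1.727
vertex -0.806 -1.12 1.335
vertex -0.844 -1.686 2.573
endloop
endfacet
facet normal -0.972 -0.200 -0.121
outer loop
vertex -0.844 -1.686 2.573
vertex -0.806 -1.12 1.335
vertex -0.723 -2.037 2.18
endloop
endfacet
facet normal 0.067 -0.734 0.676
outer loop
vertex -0.844 -1.686 2.573
vertex -0.723 -2.037 2.18
vertex -0.329 -1.768 2.433
endloop
endfacet
facet normal -0.067 0.734 -0.676
outer loop
vertex -0.806 -1.12 1.335
vertex -0.411 -0.852 1.587
vertex -0.291 -1.202 1.195
endloop
endfacet
facet normal -0.293 -0.662 -0.690
outer loop
vertex -0.806 -1.12 1.335
vertex -0.291 -1.202 1.195
vertex -0.723 -2.037 2.18
endloop
endfacet
facet normal -0.293 -0.662 -0.690
outer loop
vertex -0.723 -2.037 2.18
vertex -0.291 -1.202 1.195
vertex -0.208 -2.119 2.04
endloop
endfacet
facet normal 0.067 -0.734 0.676
outer loop
vertex -0.723 -2.037 2.18
vertex -0.208 -2.119 2.04
vertex -0.329 -1.768 2.433
endloop
endfacet
facet normal -0.067 0.734 -0.676
outer loop
vertex -0.291 -1.202 1.195
vertex -0.411 -0.852 1.587
vertex 0.104 -0.934 1.447
endloop
endfacet
facet normal 0.678 -0.464 -0.570
outer loop
vertex -0.291 -1.202 1.195
vertex 0.104 -0.934 1.447
vertex -0.208 -2.119 2.04
endloop
endfacet
facet normal 0.680 -0.463 -0.568
outer loop
vertex -0.208 -2.119 2.04
vertex 0.104 -0.934 1.447
vertex 0.186 -1.851 2.293
endloop
endfacet
facet normal 0.065 -0.734 0.676
outer loop
vertex -0.208 -2.119 2.04
vertex 0.186 -1.851 2.293
vertex -0.329 -1.768 2.433
endloop
endfacet
facet normal -0.241 0.879 0.411
outer loop
vertex -1.134 2.023 -3.944
vertex -1.513 1.728 -3.535
vertex -0.907 1.826 -3.39
endloop
endfacet
facet normal 0.421 0.895 0.146
outer loop
vertex -1.134 2.023 -3.944
vertex -0.907 1.826 -3.39
vertex -0.566 1.751 -3.916
endloop
endfacet
facet normal 0.383 0.742 -0.550
outer loop
vertex -1.134 2.023 -3.944
vertex -0.566 1.751 -3.916
vertex -0.962 1.607 -4.386
endloop
endfacet
facet normal -0.302 0.633 -0.713
outer loop
vertex -1.134 2.023 -3.944
vertex -0.962 1.607 -4.386
vertex -1.547 1.593 -4.151
endloop
endfacet
facet normal -0.687 0.717 -0.119
outer loop
vertex -1.134 2.023 -3.944
vertex -1.547 1.593 -4.151
vertex -1.513 1.728 -3.535
endloop
endfacet
facet normal 0.800 0.381 0.464
outer loop
vertex -0.566 1.751 -3.916
vertex -0.907 1.826 -3.39
vertex -0.593 1.287 -3.489
endloop
endfacet
facet normal -0.271 0.353 0.895
outer loop
vertex -0.907 1.826 -3.39
vertex -1.513 1.728 -3.535
vertex -1.178 1.273 -3.254
endloop
endfacet
facet normal -0.995 0.090 0.035
outer loop
vertex -1.513 1.728 -3.535
vertex -1.547 1.593 -4.151
vertex -1.574 1.129 -3.724
endloop
endfacet
facet normal -0.371 -0.046 -0.927
outer loop
vertex -1.547 1.593 -4.151
vertex -0.962 1.607 -4.386
vertex -1.233 1.054 -4.25
endloop
endfacet
facet normal 0.737 0.134 -0.662
outer loop
vertex -0.962 1.607 -4.386
vertex -0.566 1.751 -3.916
vertex -0.627 1.152 -4.105
endloop
endfacet
facet normal 0.302 -0.633 0.713
outer loop
vertex -1.006 0.857 -3.696
vertex -0.593 1.287 -3.489
vertex -1.178 1.273 -3.254
endloop
endfacet
facet normal -0.383 -0.742 0.550
outer loop
vertex -1.006 0.857 -3.696
vertex -1.178 1.273 -3.254
vertex -1.574 1.129 -3.724
endloop
endfacet
facet normal -0.421 -0.895 -0.146
outer loop
vertex -1.006 0.857 -3.696
vertex -1.574 1.129 -3.724
vertex -1.233 1.054 -4.25
endloop
endfacet
facet normal 0.241 -0.879 -0.411
outer loop
vertex -1.006 0.857 -3.696
vertex -1.233 1.054 -4.25
vertex -0.627 1.152 -4.105
endloop
endfacet
facet normal 0.687 -0.717 0.119
outer loop
vertex -1.006 0.857 -3.696
vertex -0.627 1.152 -4.105
vertex -0.593 1.287 -3.489
endloop
endfacet
facet normal 0.371 0.046 0.927
outer loop
vertex -1.178 1.273 -3.254
vertex -0.593 1.287 -3.489
vertex -0.907 1.826 -3.39
endloop
endfacet
facet normal -0.737 -0.134 0.662
outer loop
vertex -1.574 1.129 -3.724
vertex -1.178 1.273 -3.254
vertex -1.513 1.728 -3.535
endloop
endfacet
facet normal -0.800 -0.381 -0.464
outer loop
vertex -1.233 1.054 -4.25
vertex -1.574 1.129 -3.724
vertex -1.547 1.593 -4.151
endloop
endfacet
facet normal 0.271 -0.353 -0.895
outer loop
vertex -0.627 1.152 -4.105
vertex -1.233 1.054 -4.25
vertex -0.962 1.607 -4.386
endloop
endfacet
facet normal 0.995 -0.090 -0.035
outer loop
vertex -0.593 1.287 -3.489
vertex -0.627 1.152 -4.105
vertex -0.566 1.751 -3.916
endloop
endfacet

endsolid
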